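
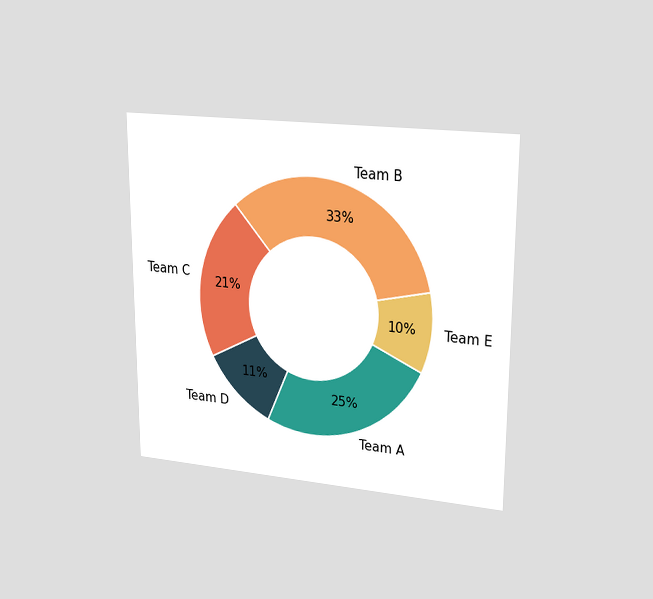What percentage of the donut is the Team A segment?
25%

The chart is viewed at a slight angle. The Team A segment takes up 25% of the ring.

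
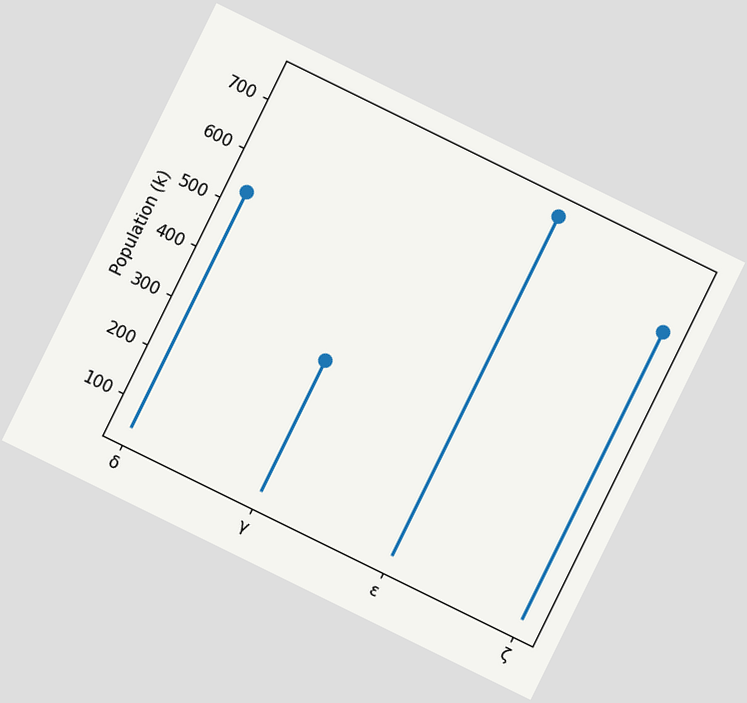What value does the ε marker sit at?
The chart is tilted about 26° clockwise. The ε marker sits at 742k.

742k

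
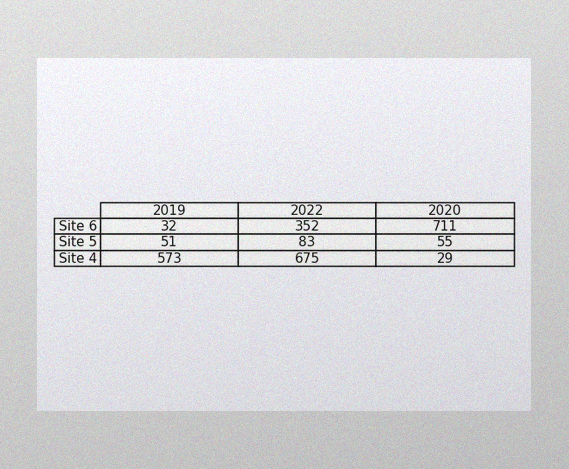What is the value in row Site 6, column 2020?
The image has some photo noise and uneven lighting. The (Site 6, 2020) cell reads 711.

711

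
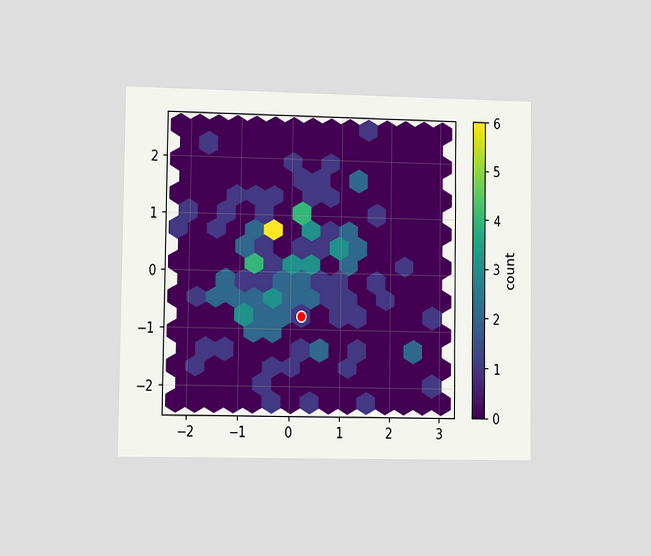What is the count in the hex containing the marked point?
1

The chart is viewed slightly from the left. The marked hex reads 1 on the colorbar.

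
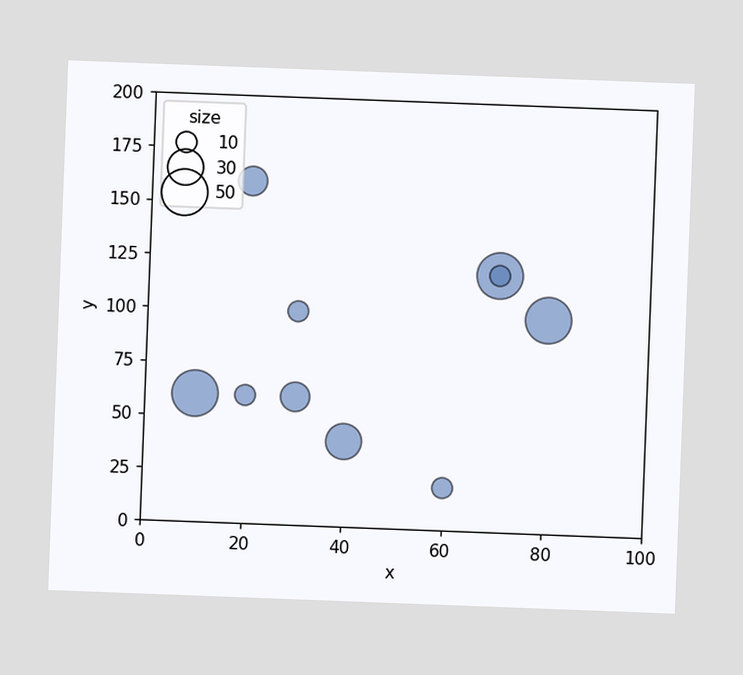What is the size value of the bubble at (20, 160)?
20

The chart is tilted about 2° clockwise. Matching the bubble at (20, 160) against the size legend gives 20.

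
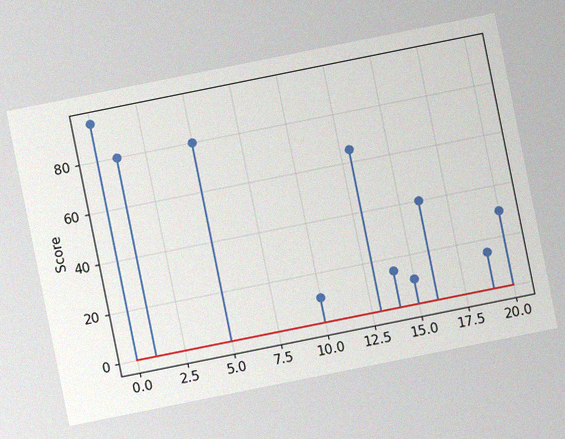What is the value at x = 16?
The chart is tilted about 11° counter-clockwise, with some photo noise. The stem at x=16 reaches 40.

40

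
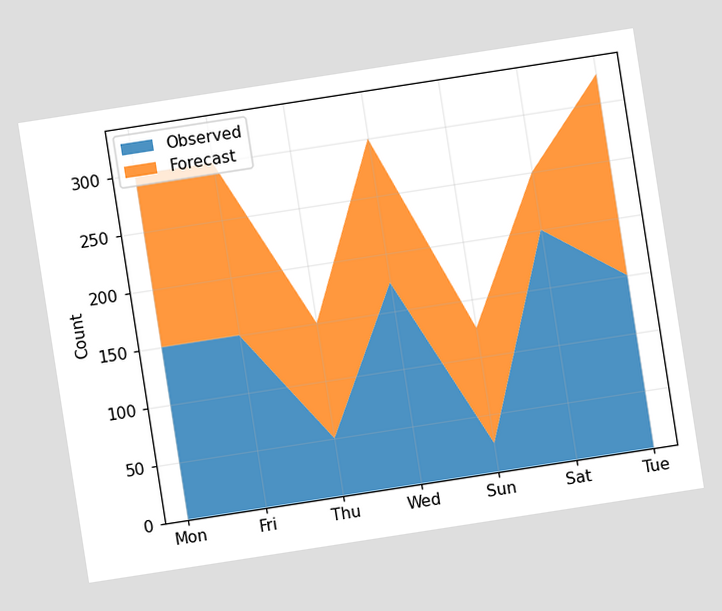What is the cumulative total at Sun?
125

The chart is tilted about 9° counter-clockwise. The stacked total at Sun reaches 125.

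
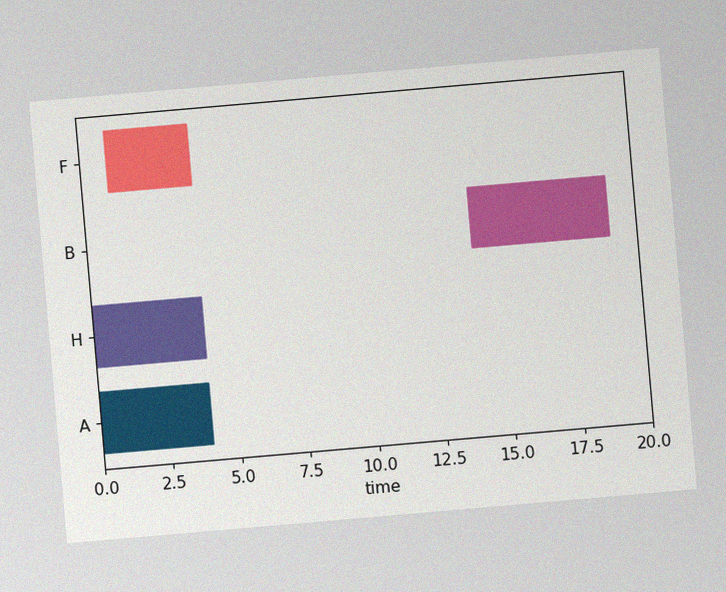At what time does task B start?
The chart is tilted about 5° counter-clockwise, with some photo noise. The B bar begins at t=14.

14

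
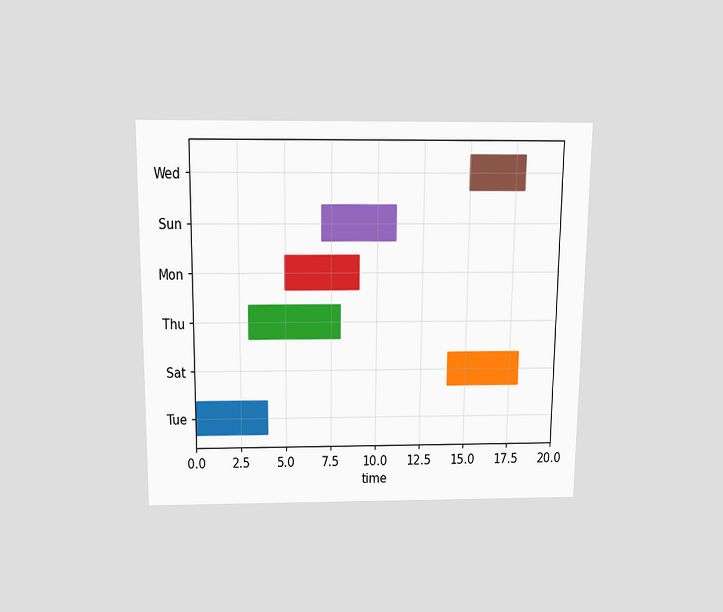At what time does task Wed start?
The chart is viewed slightly from above. The Wed bar begins at t=15.

15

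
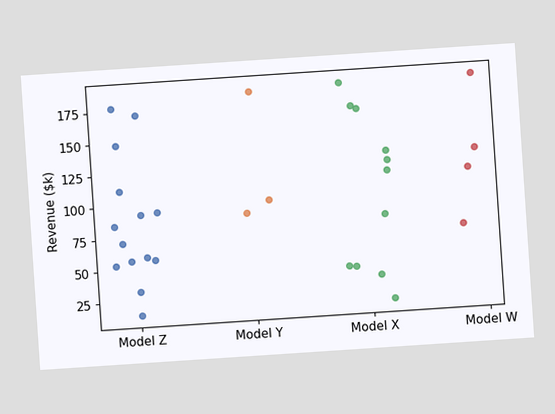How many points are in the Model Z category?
14

The chart is tilted about 4° counter-clockwise. Counting the markers in the Model Z column gives 14.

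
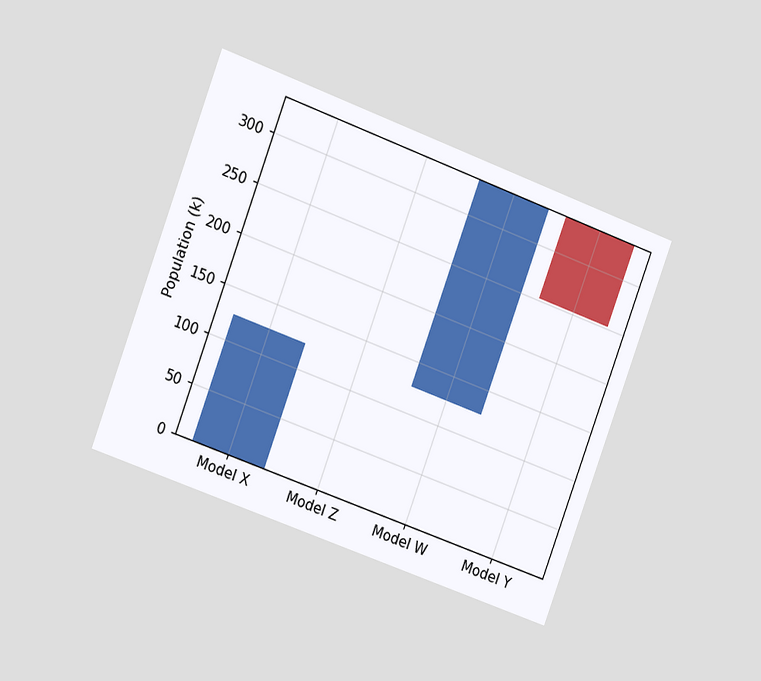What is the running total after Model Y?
252k

The chart is tilted about 20° clockwise and viewed at a slight angle. After Model Y the running total reaches 252k.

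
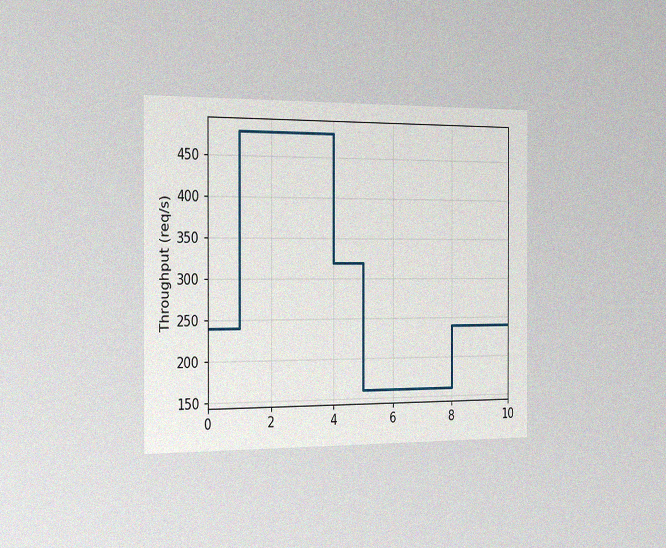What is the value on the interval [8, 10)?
The chart is viewed slightly from the left, with some photo noise. On [8, 10) the step sits at 240req/s.

240req/s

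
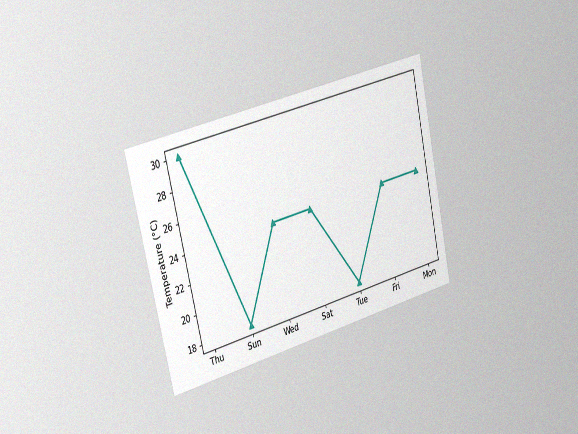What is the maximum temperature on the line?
The chart is tilted about 13° counter-clockwise and viewed slightly from the left, with some photo noise. The highest point is at Thu, and reading across to the y-axis gives 30°C.

30°C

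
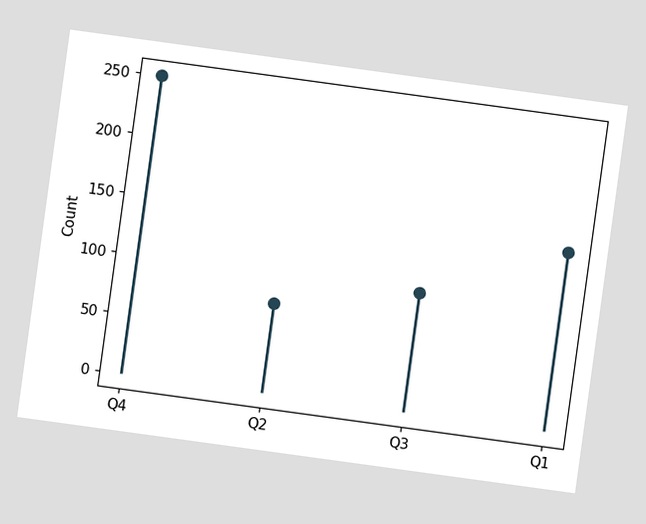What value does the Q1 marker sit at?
150

The chart is tilted about 8° clockwise. The Q1 marker sits at 150.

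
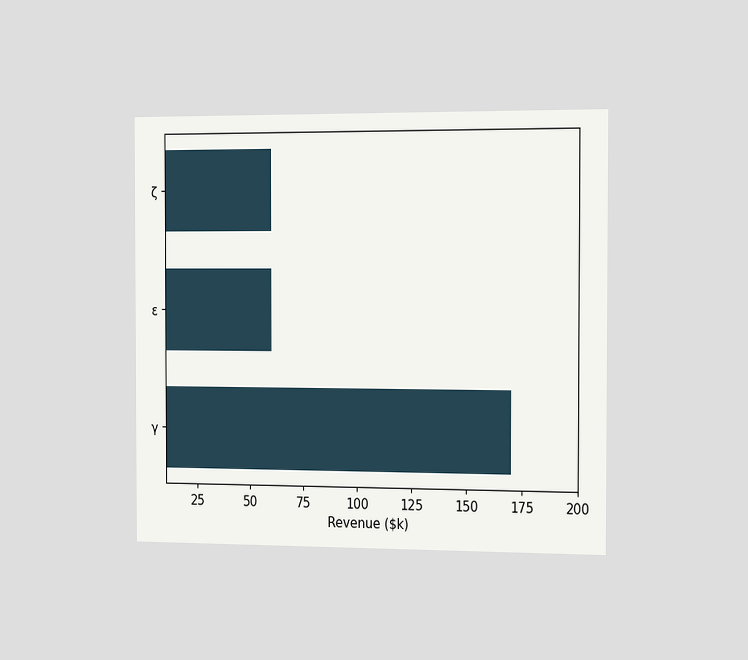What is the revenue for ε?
The chart is viewed slightly from the right. Reading along the chart's x-axis, the ε bar reaches $60k.

$60k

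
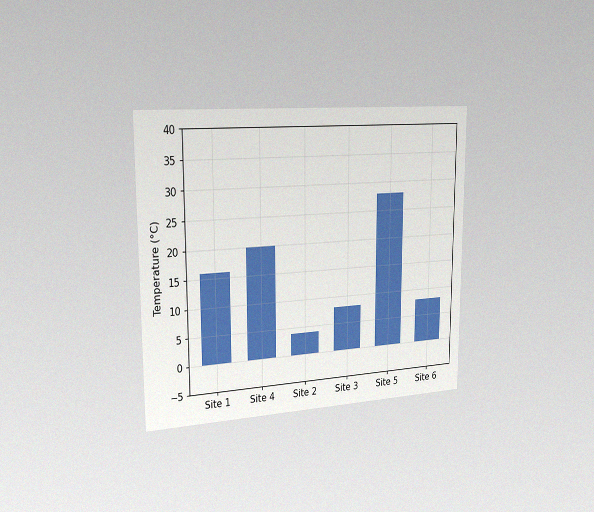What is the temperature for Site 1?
The chart is viewed slightly from the left, with some photo noise. Reading along the chart's y-axis, the Site 1 bar reaches 16°C.

16°C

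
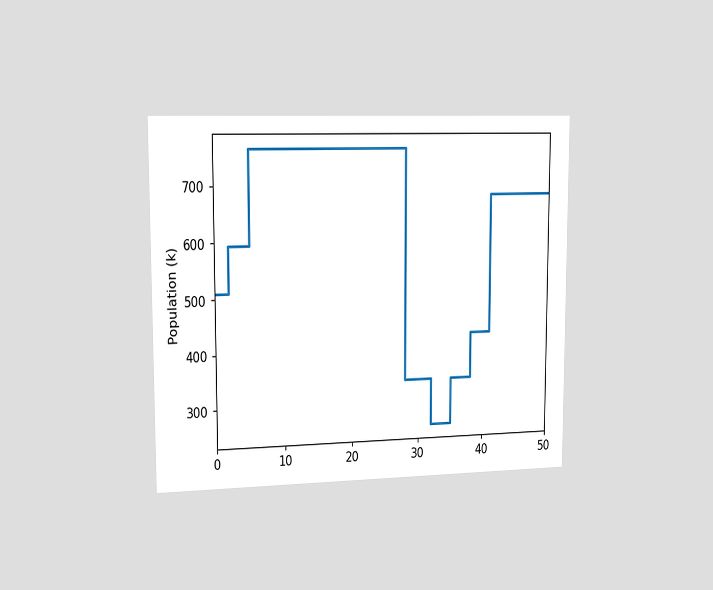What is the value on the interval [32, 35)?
255k

The chart is viewed slightly from the left. On [32, 35) the step sits at 255k.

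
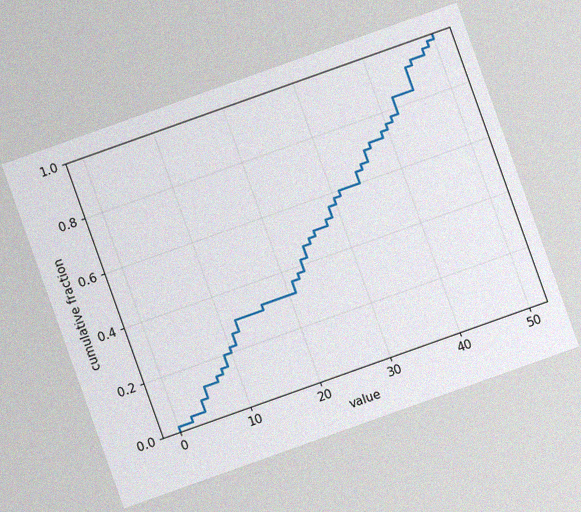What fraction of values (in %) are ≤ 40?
The chart is tilted about 20° counter-clockwise, with some photo noise. At x=40 the ECDF step is at 76%.

76%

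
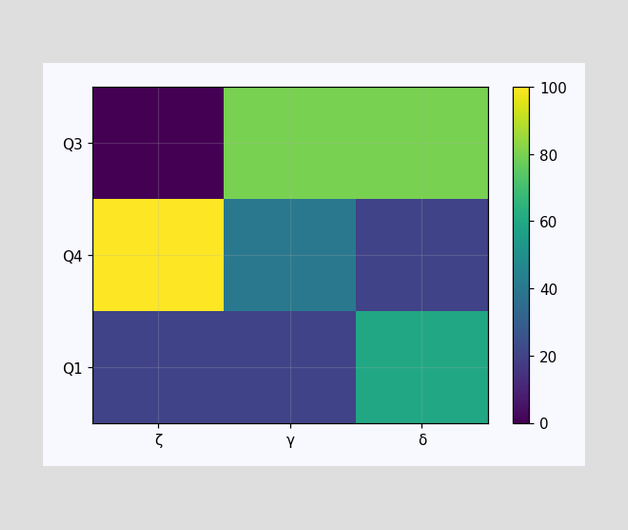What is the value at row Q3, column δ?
80

Matching cell (Q3, δ) against the colorbar gives 80.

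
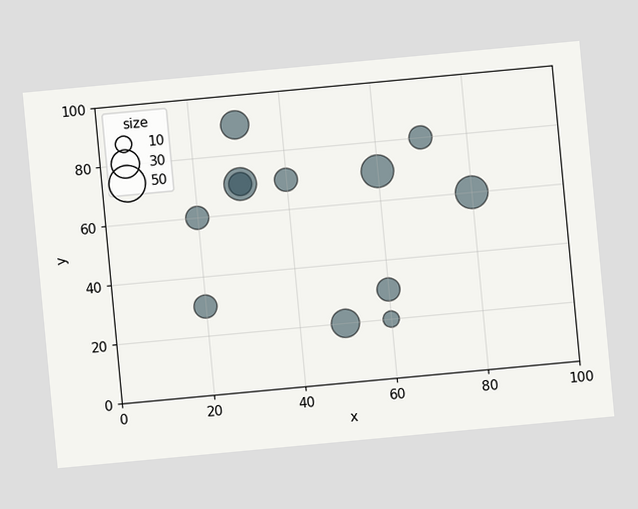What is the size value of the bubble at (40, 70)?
The chart is tilted about 5° counter-clockwise. Matching the bubble at (40, 70) against the size legend gives 20.

20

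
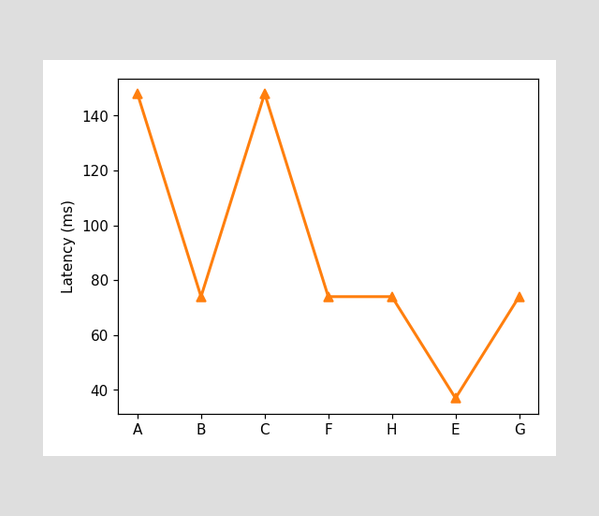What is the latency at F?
74ms

At F, the line is at 74ms.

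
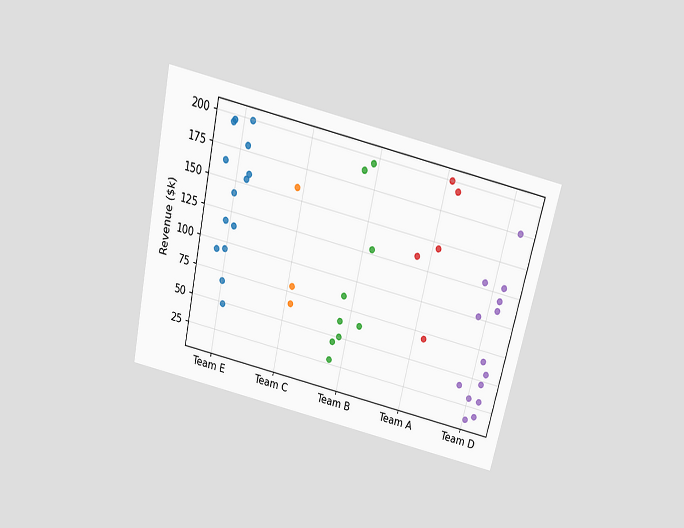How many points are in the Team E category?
14

The chart is tilted about 13° clockwise and viewed slightly from above. Counting the markers in the Team E column gives 14.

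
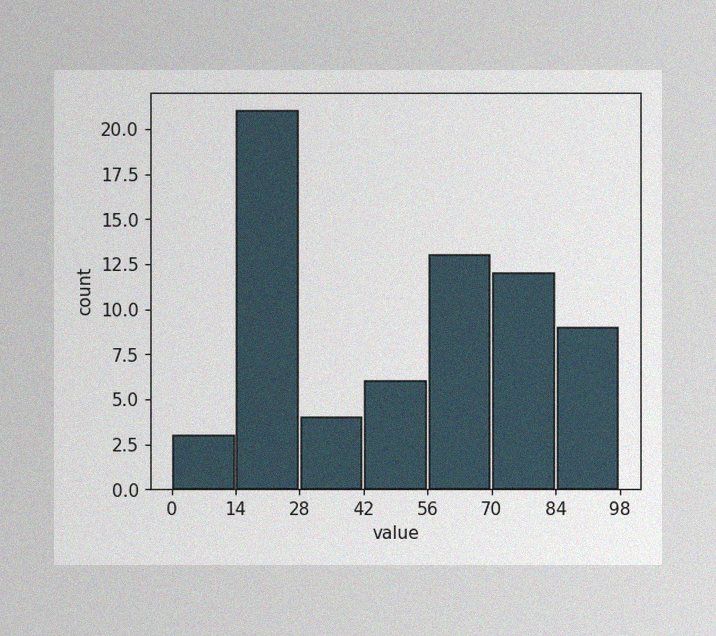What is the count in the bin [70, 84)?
The image has some photo noise and uneven lighting. The [70, 84) bin has height 12.

12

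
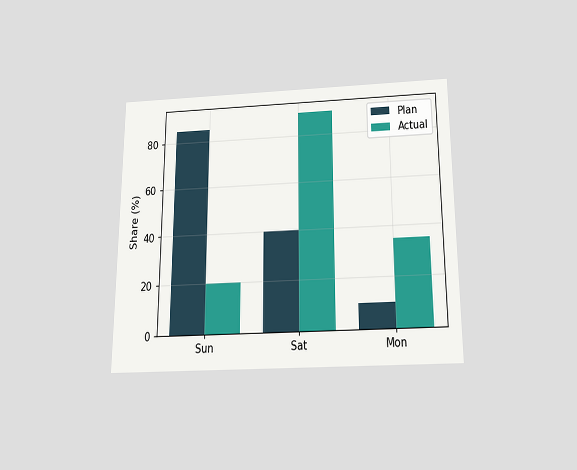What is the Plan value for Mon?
10%

The chart is viewed slightly from below. The Plan bar at Mon reaches 10% on the y-axis.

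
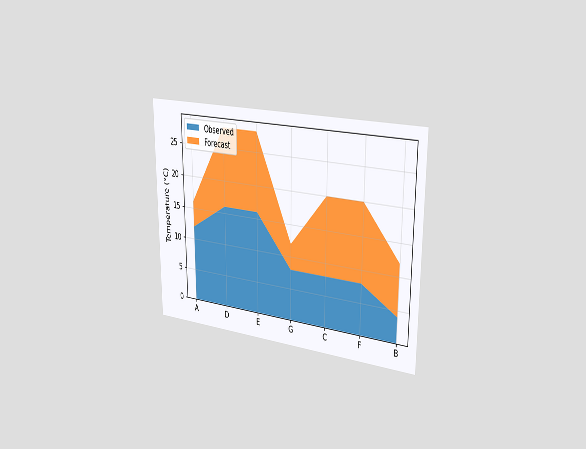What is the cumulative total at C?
The chart is viewed slightly from the right. The stacked total at C reaches 20°C.

20°C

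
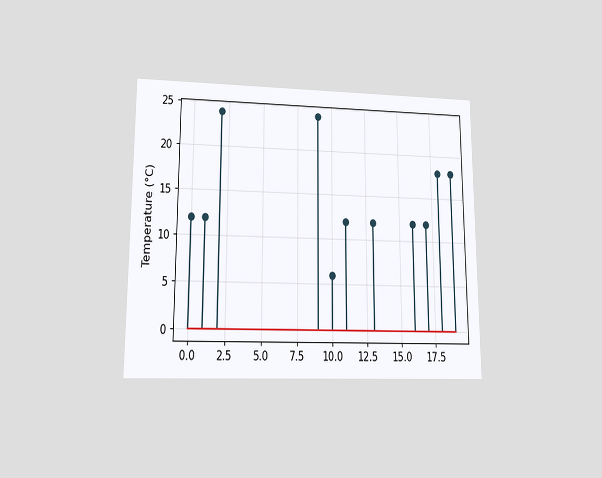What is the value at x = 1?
12°C

The chart is viewed at a slight angle. The stem at x=1 reaches 12°C.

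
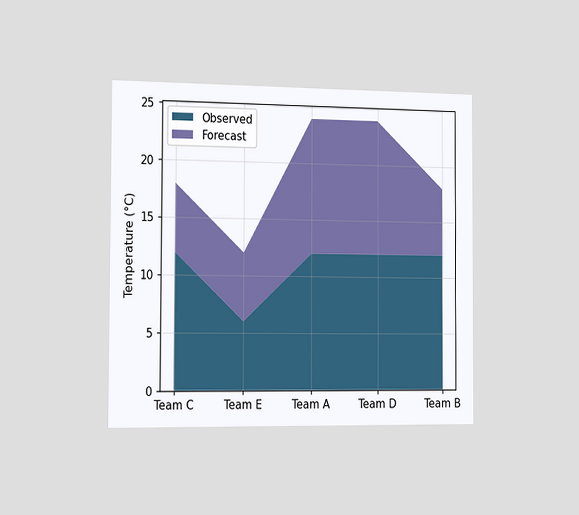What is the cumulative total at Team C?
The chart is viewed slightly from the left. The stacked total at Team C reaches 18°C.

18°C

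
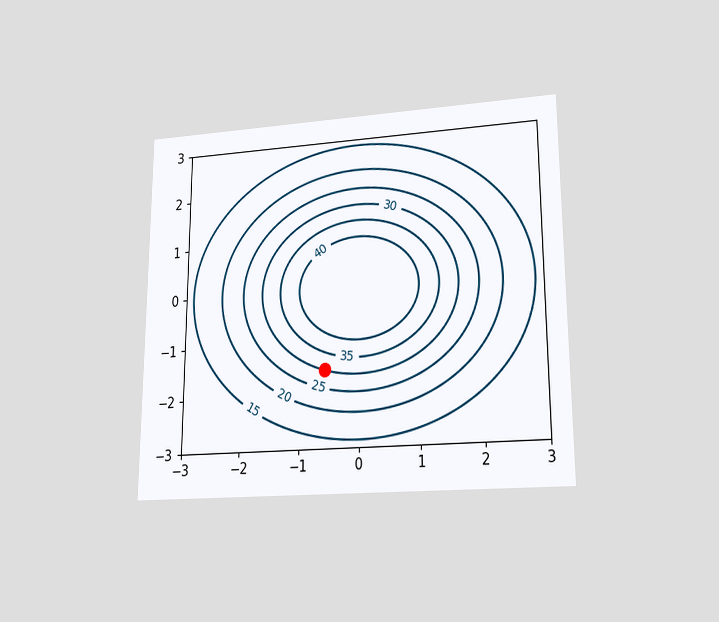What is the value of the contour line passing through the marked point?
30

The chart is viewed at a slight angle. The marked point sits on the contour labelled 30.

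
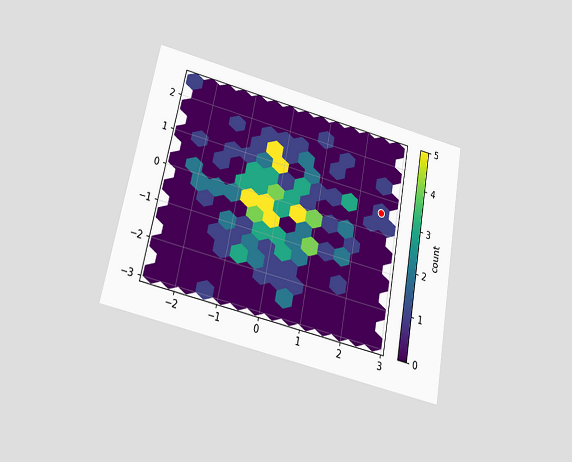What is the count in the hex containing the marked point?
The chart is tilted about 11° clockwise and viewed slightly from below. The marked hex reads 1 on the colorbar.

1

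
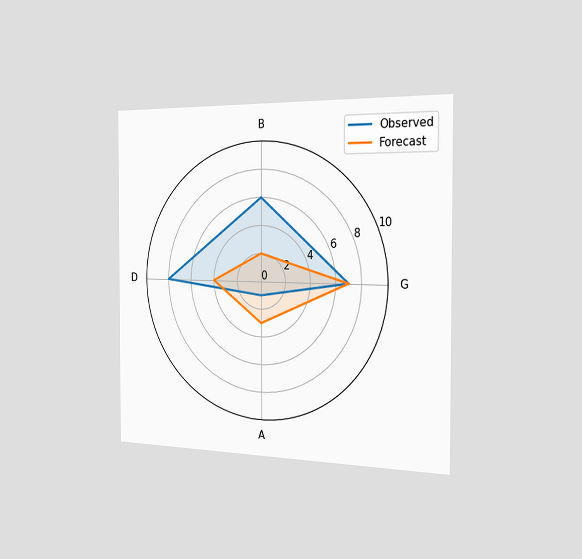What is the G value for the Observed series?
The chart is viewed slightly from the right. On the G axis, Observed reaches 7.

7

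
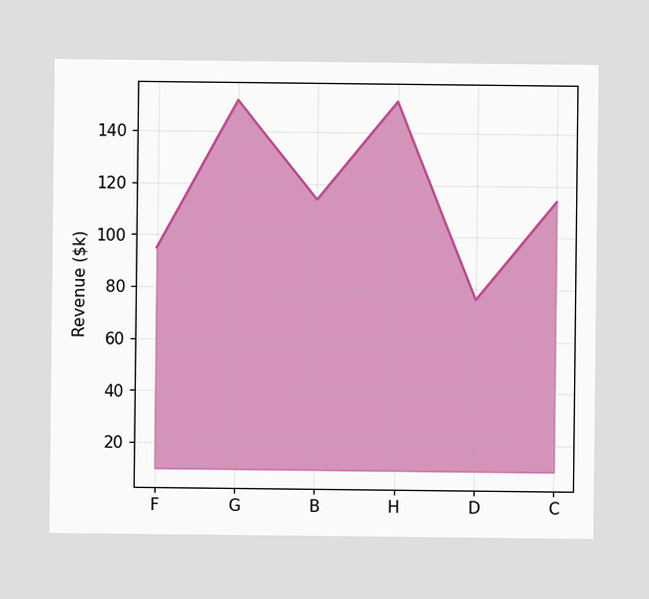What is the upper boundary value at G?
At G the upper boundary is at $152k.

$152k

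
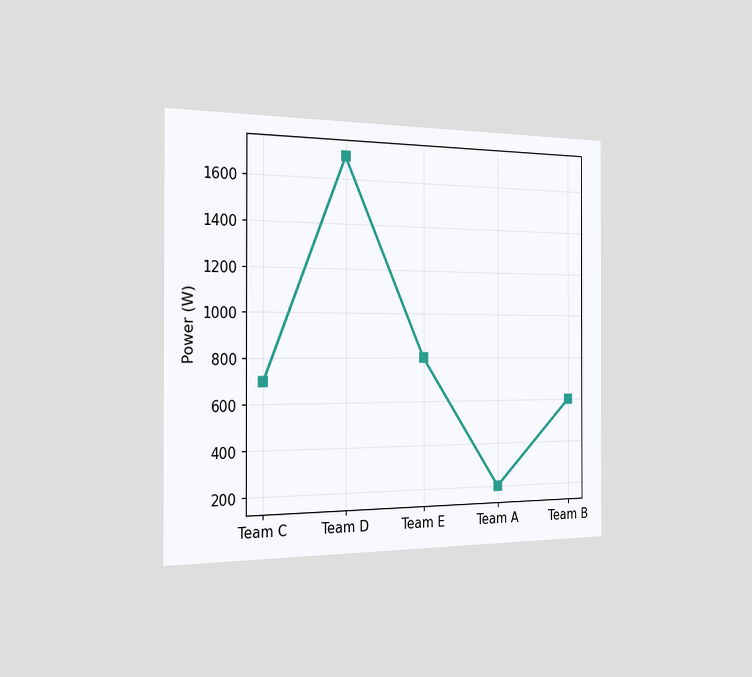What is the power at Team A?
The chart is viewed slightly from the left. At Team A, the line is at 200W.

200W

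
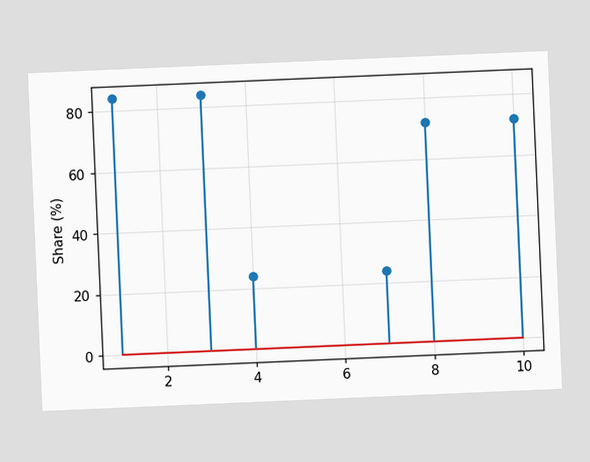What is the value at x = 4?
The chart is tilted about 2° counter-clockwise. The stem at x=4 reaches 24%.

24%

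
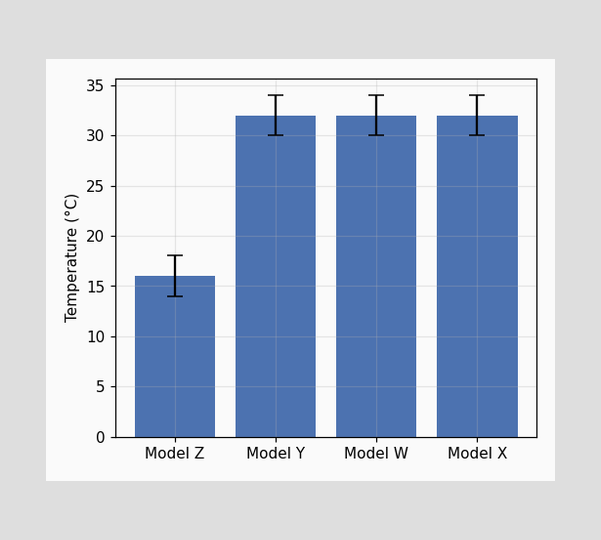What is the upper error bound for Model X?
34°C

The Model X bar's upper whisker reaches 34°C.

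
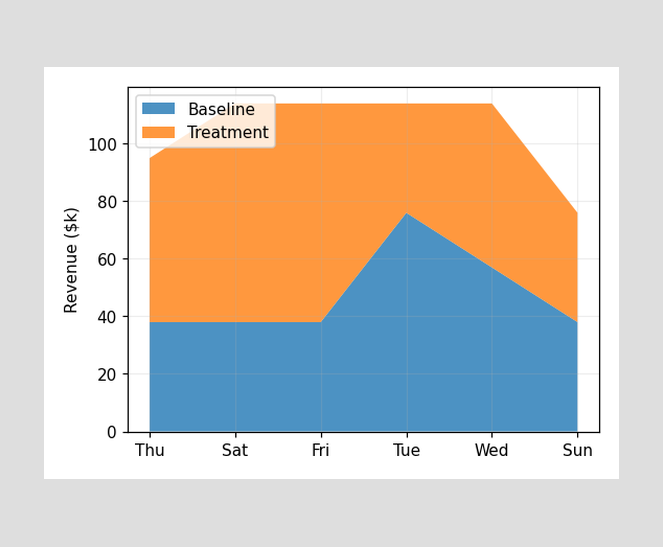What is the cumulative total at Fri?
The stacked total at Fri reaches $114k.

$114k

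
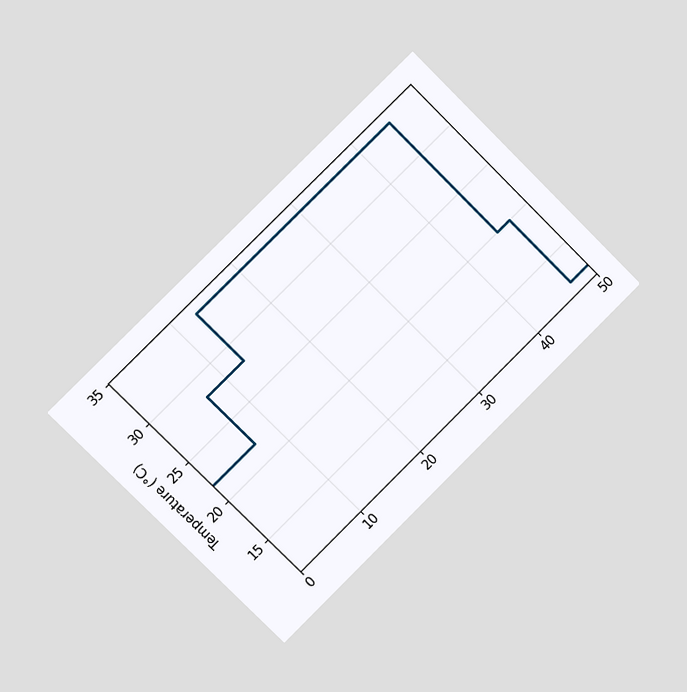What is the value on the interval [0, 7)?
22°C

The chart is tilted about 45° counter-clockwise and viewed slightly from the left. On [0, 7) the step sits at 22°C.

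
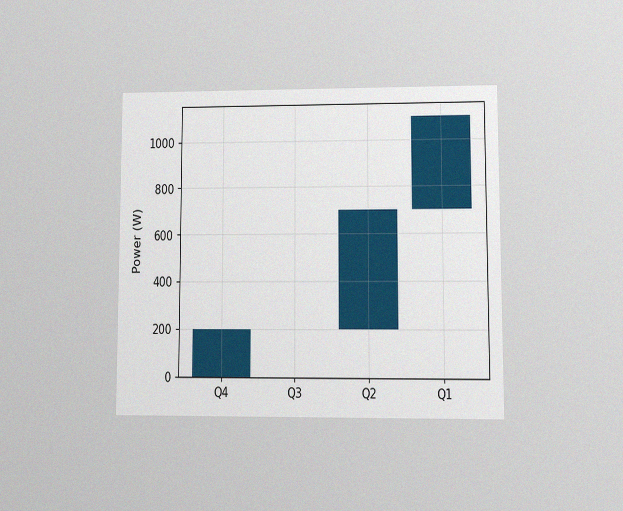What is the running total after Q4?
200W

The chart is viewed at a slight angle, with some photo noise. After Q4 the running total reaches 200W.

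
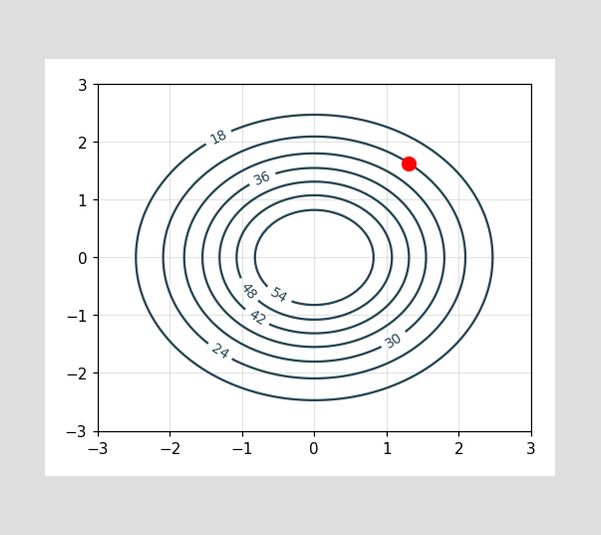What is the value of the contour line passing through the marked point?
The marked point sits on the contour labelled 24.

24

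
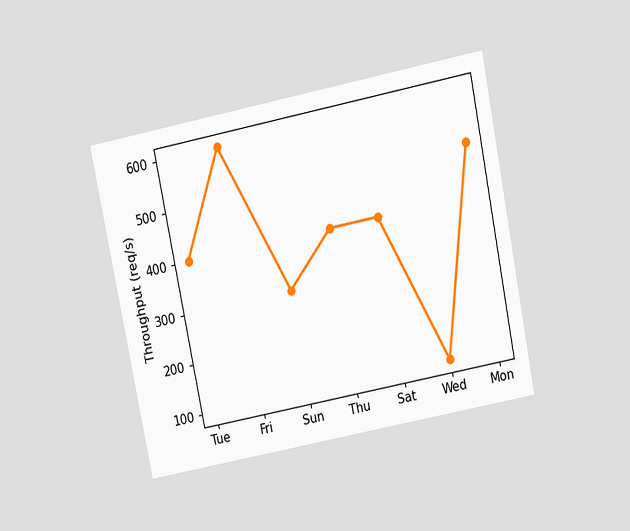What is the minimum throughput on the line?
100req/s

The chart is tilted about 11° counter-clockwise and viewed slightly from above. The lowest point is at Wed, and reading across to the y-axis gives 100req/s.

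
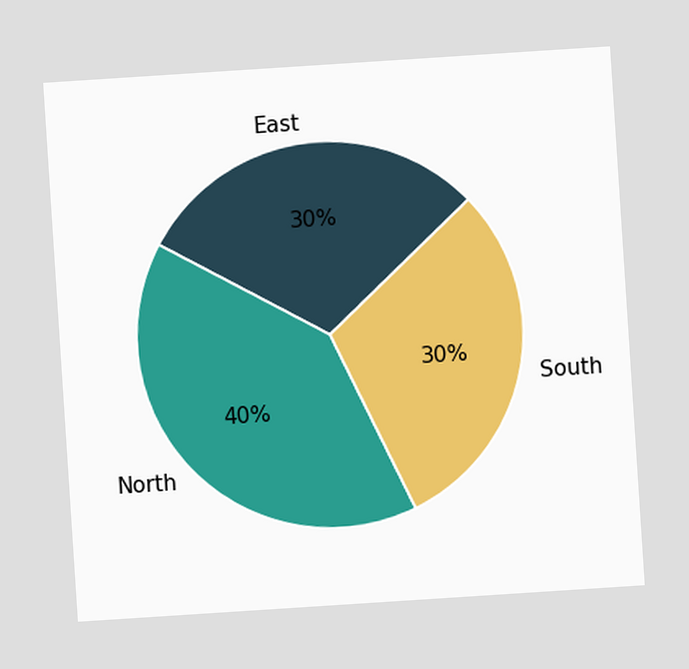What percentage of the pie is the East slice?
The chart is tilted about 4° counter-clockwise. The East slice takes up 30% of the pie.

30%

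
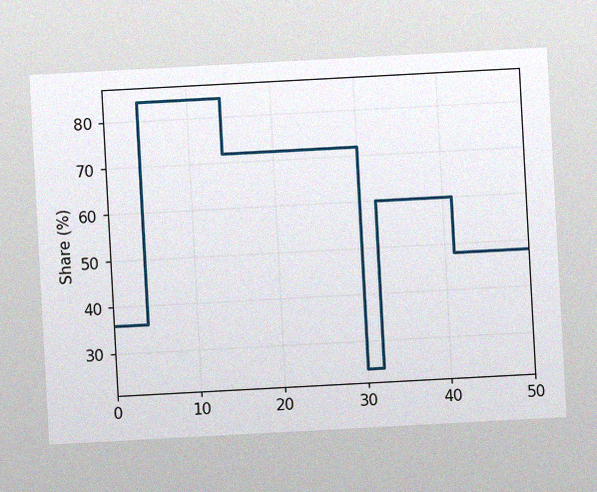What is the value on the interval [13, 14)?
The chart is tilted about 3° counter-clockwise, with some photo noise. On [13, 14) the step sits at 84%.

84%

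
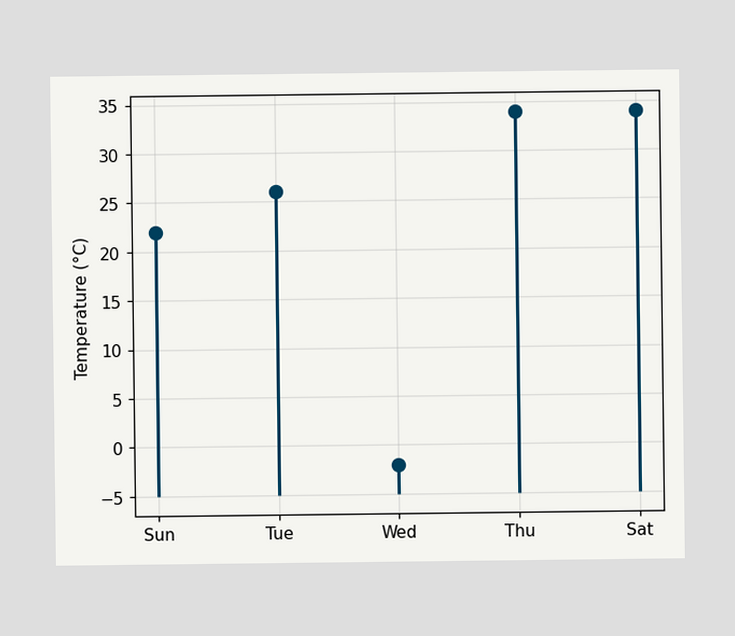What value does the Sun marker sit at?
22°C

The Sun marker sits at 22°C.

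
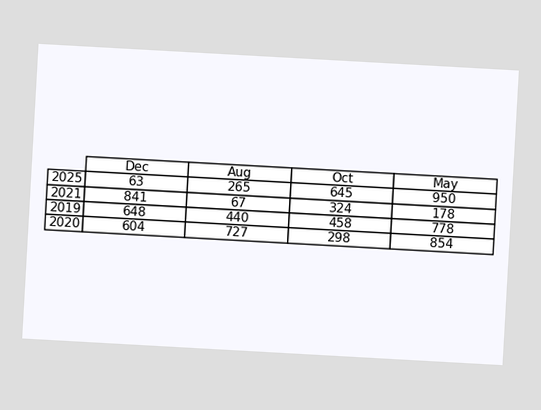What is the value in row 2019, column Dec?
648

The chart is tilted about 3° clockwise. The (2019, Dec) cell reads 648.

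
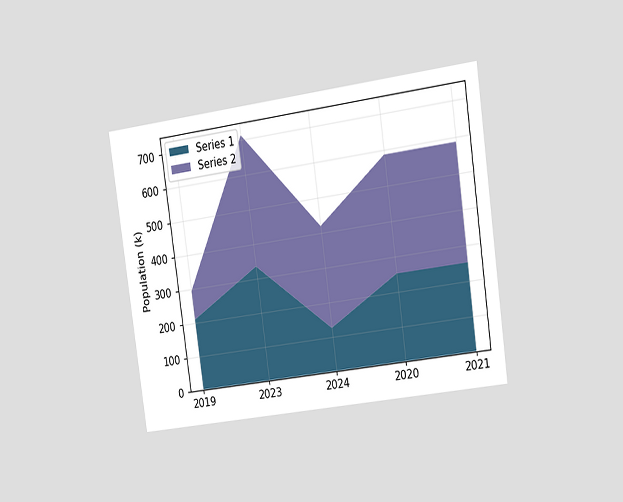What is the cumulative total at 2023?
714k

The chart is tilted about 8° counter-clockwise and viewed at a slight angle. The stacked total at 2023 reaches 714k.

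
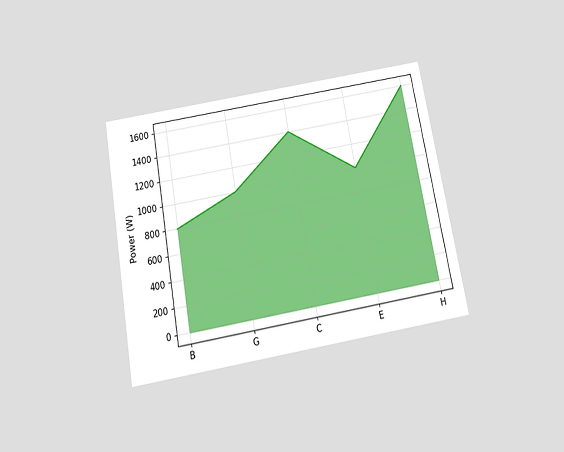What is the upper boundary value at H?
1600W

The chart is tilted about 10° counter-clockwise and viewed slightly from below. At H the upper boundary is at 1600W.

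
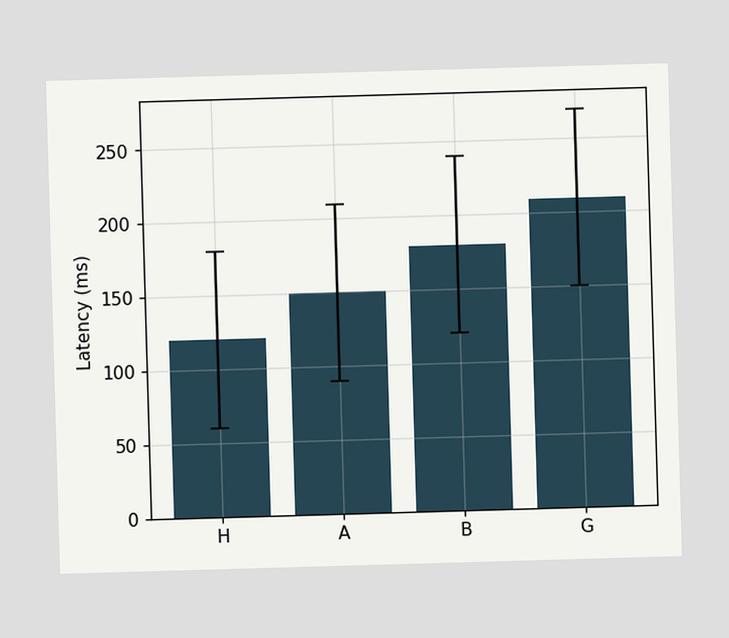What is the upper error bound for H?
180ms

The H bar's upper whisker reaches 180ms.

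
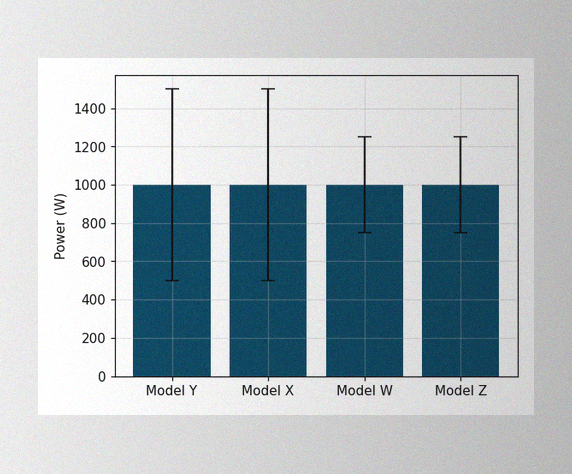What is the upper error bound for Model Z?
The image has some photo noise and uneven lighting. The Model Z bar's upper whisker reaches 1250W.

1250W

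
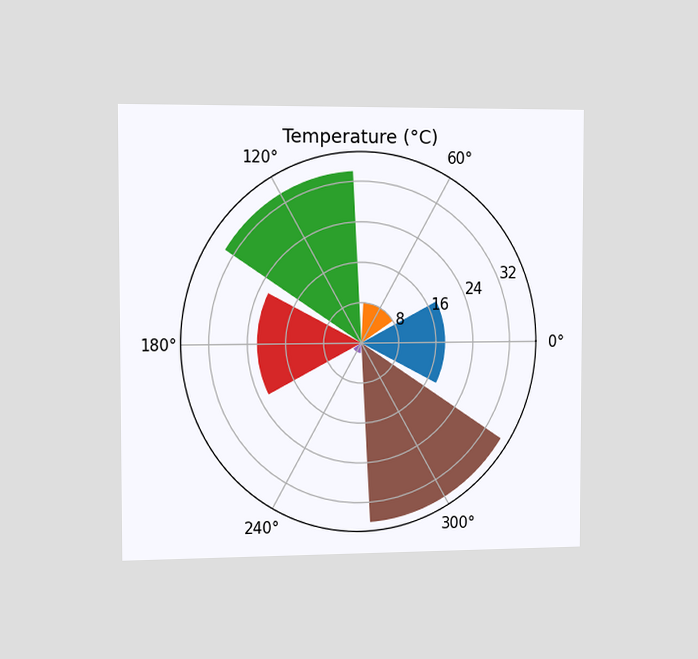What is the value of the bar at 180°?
The chart is viewed slightly from the left. The bar at 180° reaches 22°C on the radial axis.

22°C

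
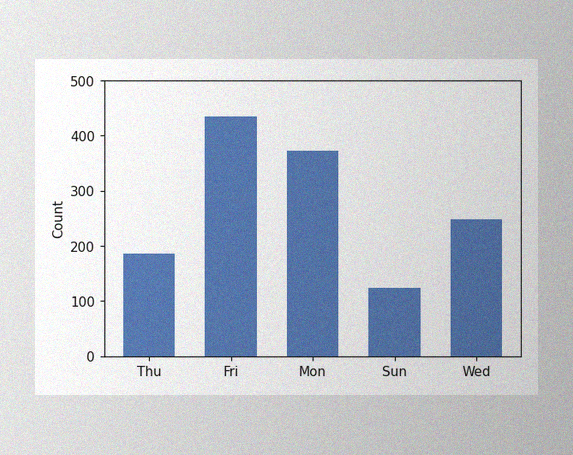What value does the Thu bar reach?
The image has some photo noise and uneven lighting. Reading along the chart's y-axis, the Thu bar reaches 186.

186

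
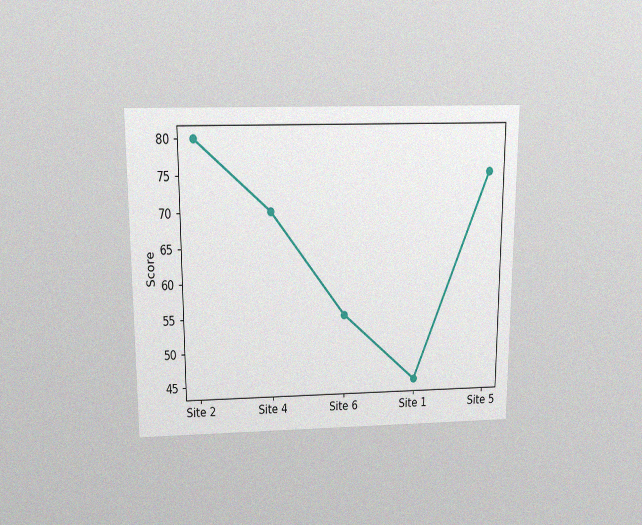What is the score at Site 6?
55

The chart is viewed slightly from above, with some photo noise. At Site 6, the line is at 55.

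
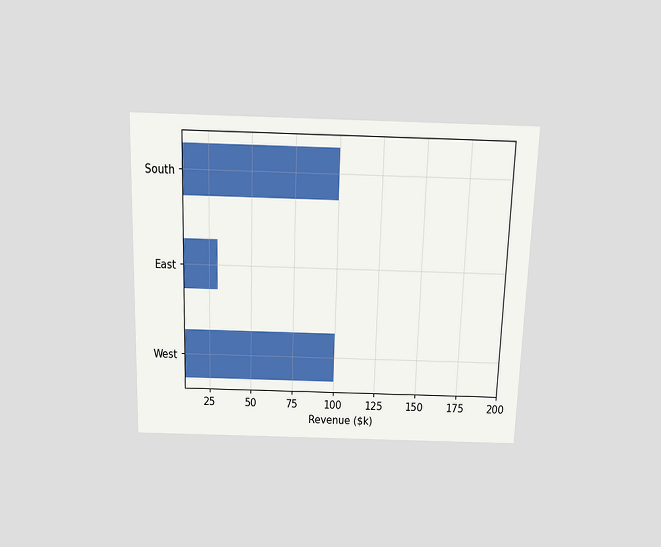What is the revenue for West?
The chart is viewed slightly from above. Reading along the chart's x-axis, the West bar reaches $100k.

$100k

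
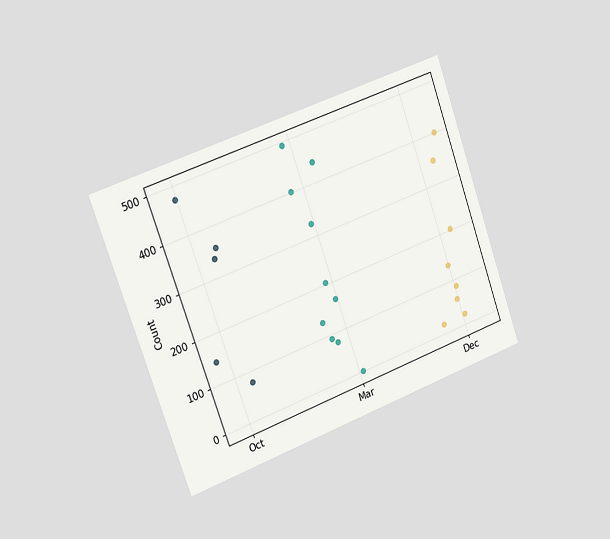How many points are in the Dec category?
8

The chart is tilted about 20° counter-clockwise and viewed slightly from the left. Counting the markers in the Dec column gives 8.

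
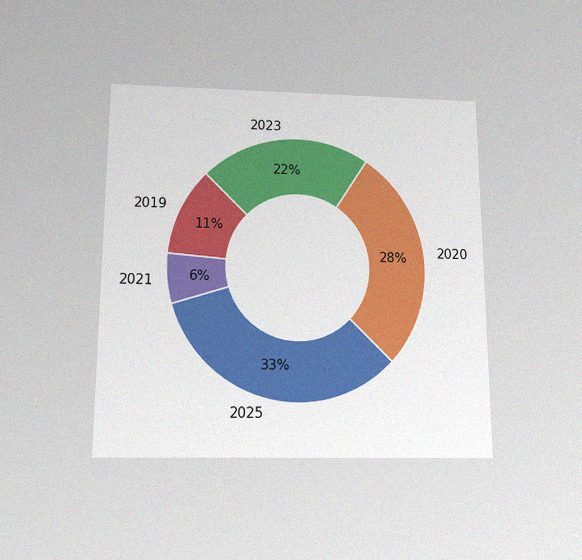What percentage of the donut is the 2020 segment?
28%

The chart is viewed slightly from below, with some photo noise. The 2020 segment takes up 28% of the ring.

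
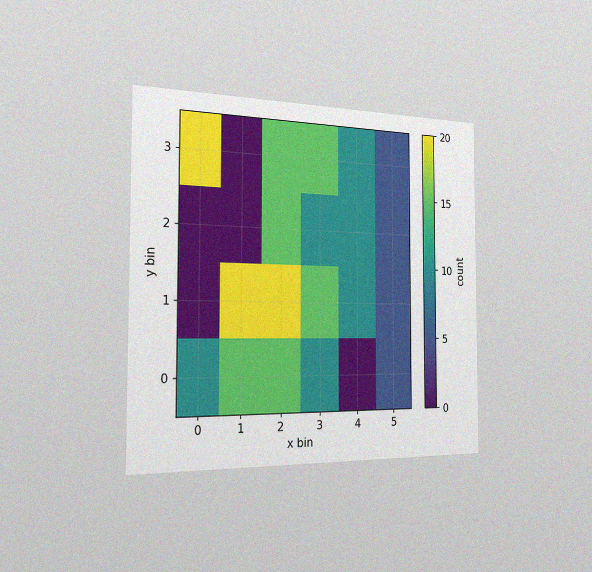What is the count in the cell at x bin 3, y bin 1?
The chart is viewed slightly from the left, with some photo noise. Matching the cell (3, 1) against the colorbar gives 15.

15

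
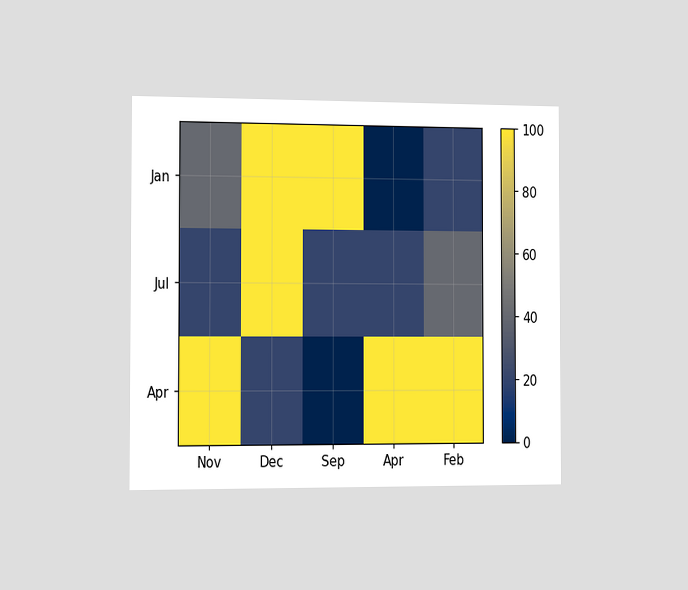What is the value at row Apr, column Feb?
100

The chart is viewed slightly from the left. Matching cell (Apr, Feb) against the colorbar gives 100.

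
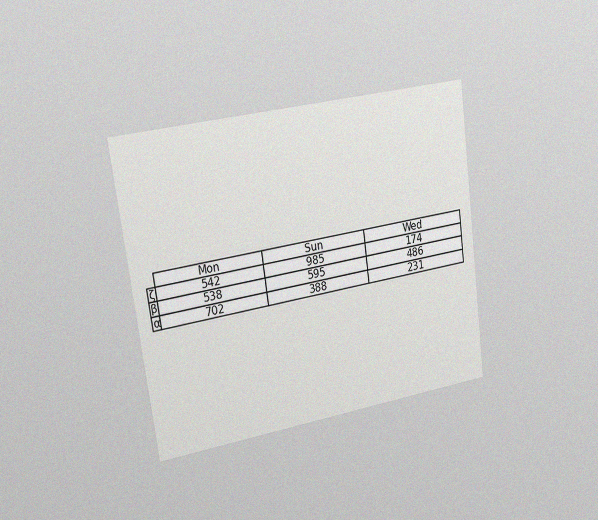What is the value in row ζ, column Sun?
The chart is tilted about 8° counter-clockwise and viewed slightly from the left, with some photo noise. The (ζ, Sun) cell reads 985.

985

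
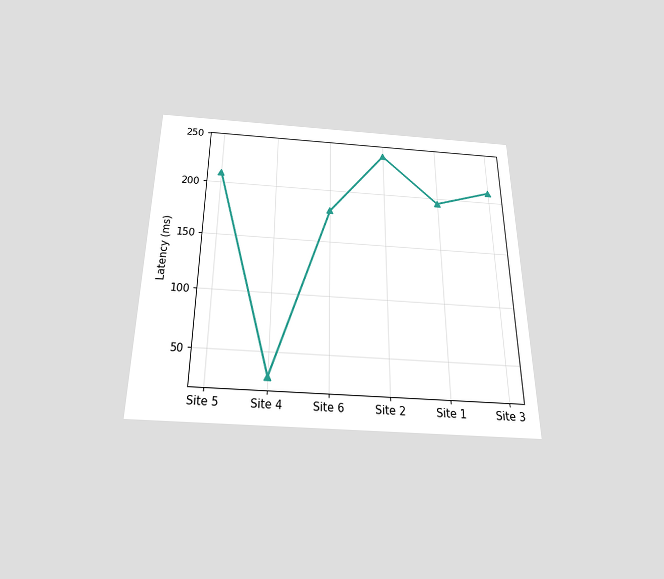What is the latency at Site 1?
195ms

The chart is viewed slightly from below. At Site 1, the line is at 195ms.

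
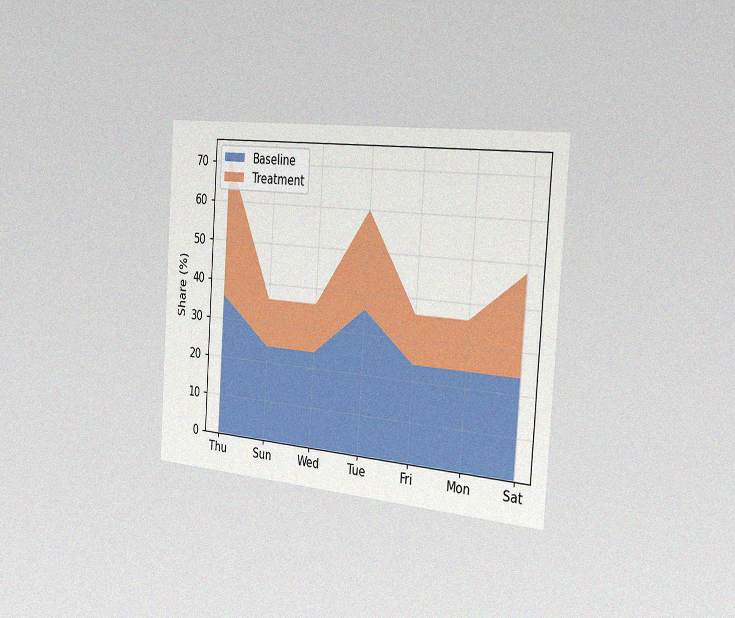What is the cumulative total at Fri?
The chart is tilted about 4° clockwise and viewed slightly from the right, with some photo noise. The stacked total at Fri reaches 36%.

36%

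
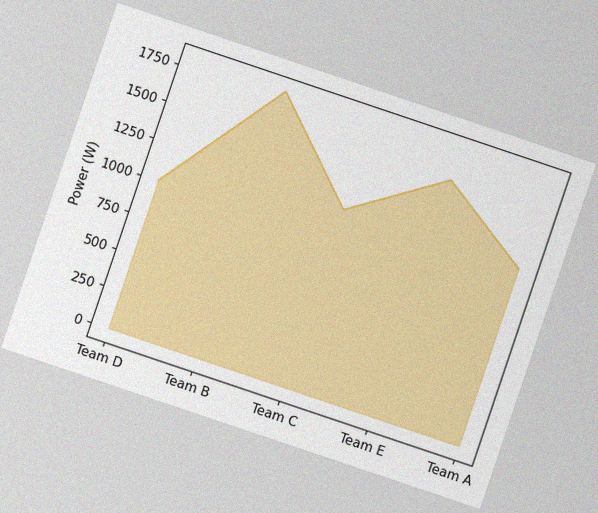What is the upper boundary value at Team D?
1000W

The chart is tilted about 19° clockwise, with some photo noise. At Team D the upper boundary is at 1000W.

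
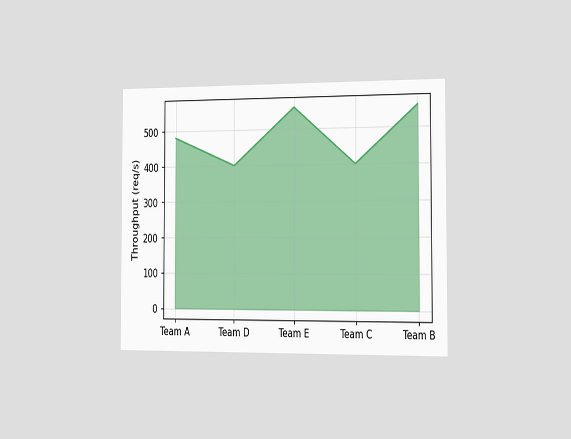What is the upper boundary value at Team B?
The chart is viewed slightly from the right. At Team B the upper boundary is at 560req/s.

560req/s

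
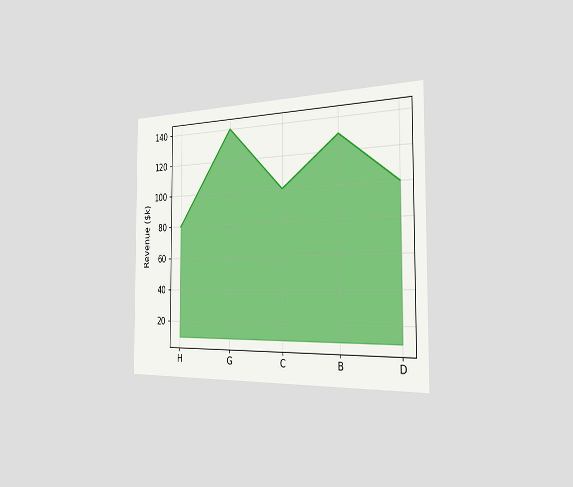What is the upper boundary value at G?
$140k

The chart is viewed slightly from the right. At G the upper boundary is at $140k.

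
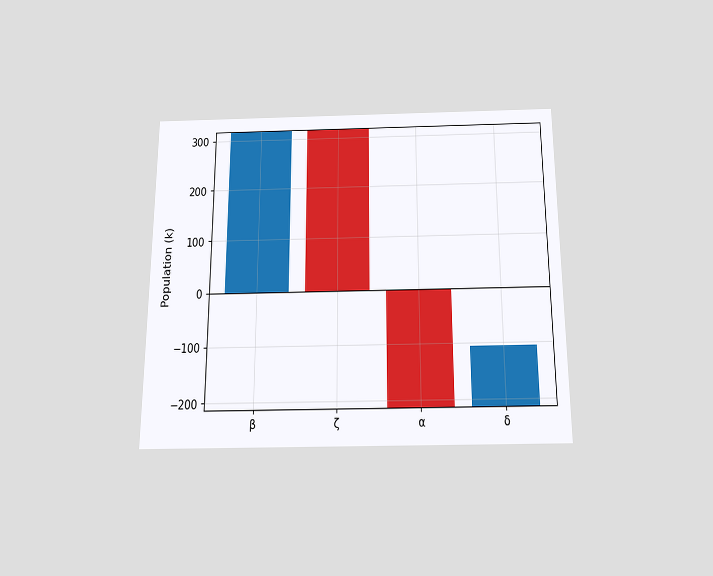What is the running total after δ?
The chart is viewed slightly from below. After δ the running total reaches -106k.

-106k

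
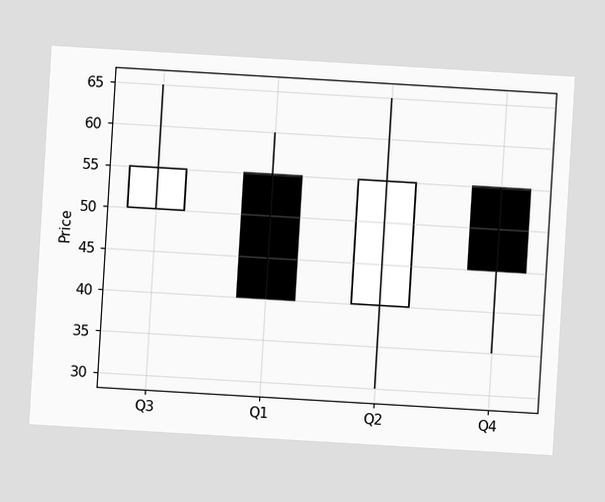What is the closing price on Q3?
55

The chart is tilted about 3° clockwise. The Q3 candle closes at 55.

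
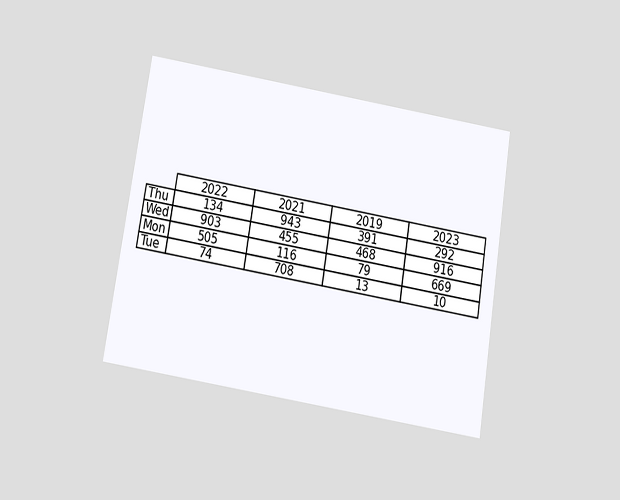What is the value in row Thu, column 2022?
The chart is tilted about 9° clockwise and viewed slightly from below. The (Thu, 2022) cell reads 134.

134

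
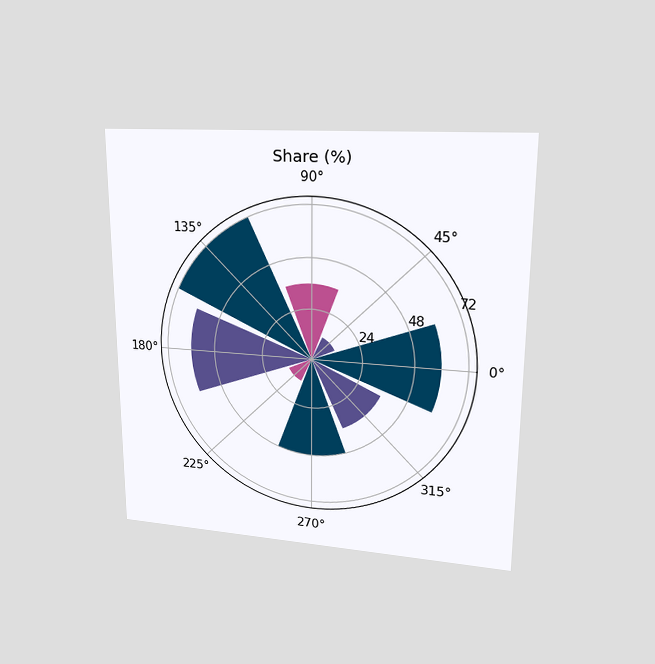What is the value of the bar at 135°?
72%

The chart is viewed at a slight angle. The bar at 135° reaches 72% on the radial axis.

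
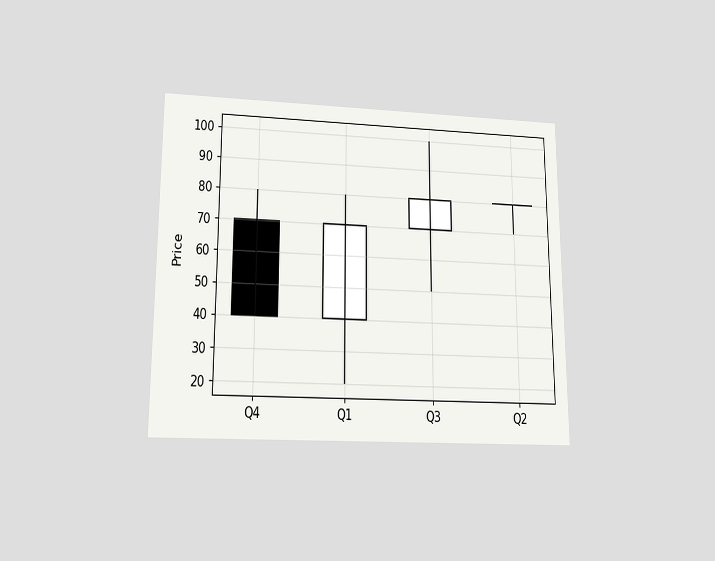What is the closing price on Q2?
The chart is viewed slightly from below. The Q2 candle closes at 80.

80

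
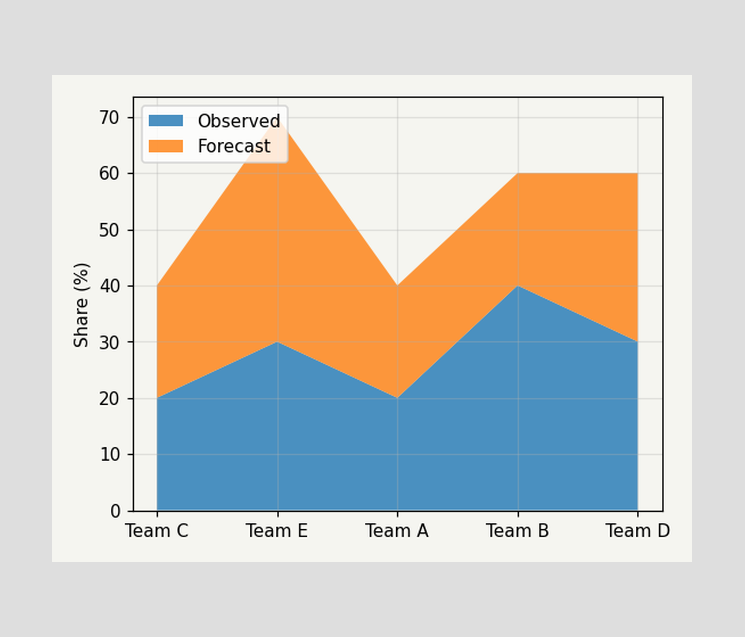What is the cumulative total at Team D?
The stacked total at Team D reaches 60%.

60%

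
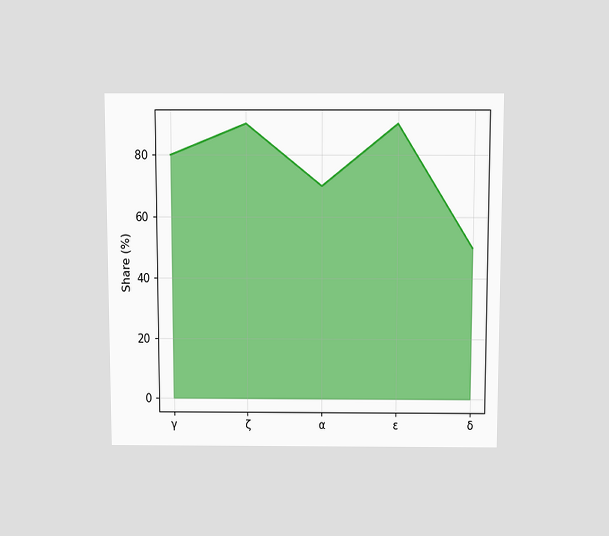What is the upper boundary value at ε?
90%

The chart is viewed slightly from above. At ε the upper boundary is at 90%.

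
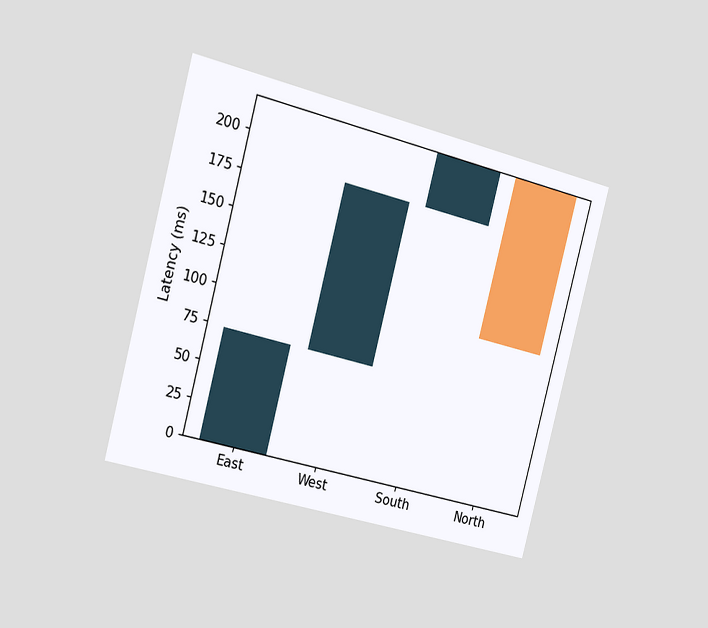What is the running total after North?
The chart is tilted about 15° clockwise and viewed slightly from the left. After North the running total reaches 111ms.

111ms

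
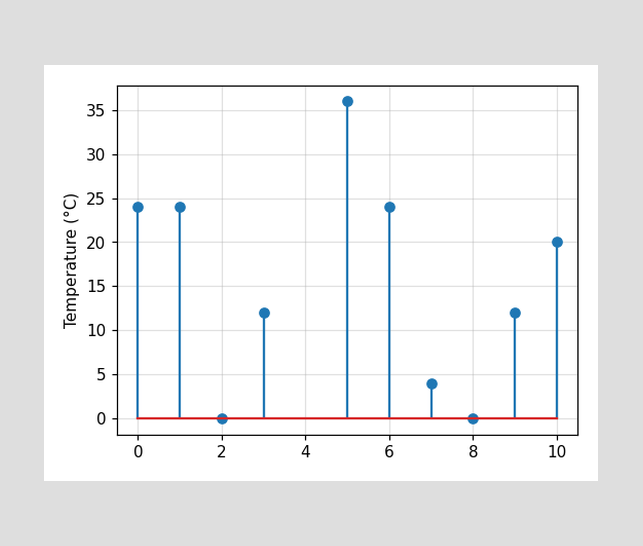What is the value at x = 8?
The stem at x=8 reaches 0°C.

0°C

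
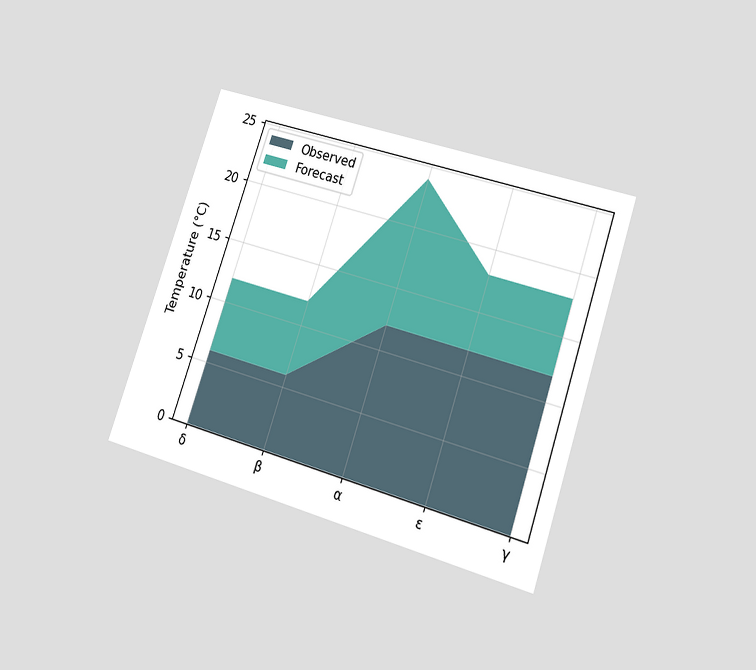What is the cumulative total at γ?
The chart is tilted about 19° clockwise and viewed at a slight angle. The stacked total at γ reaches 18°C.

18°C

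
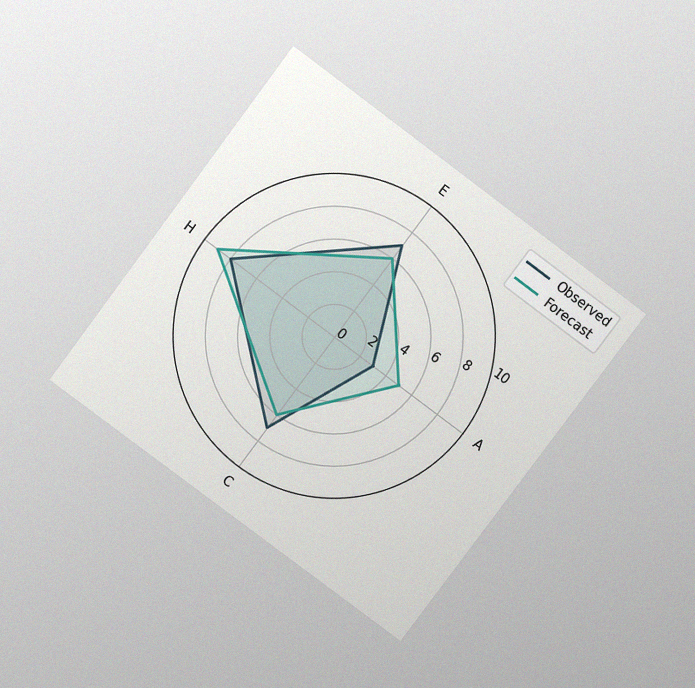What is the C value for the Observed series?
The chart is tilted about 37° clockwise and viewed slightly from above, with some photo noise. On the C axis, Observed reaches 7.

7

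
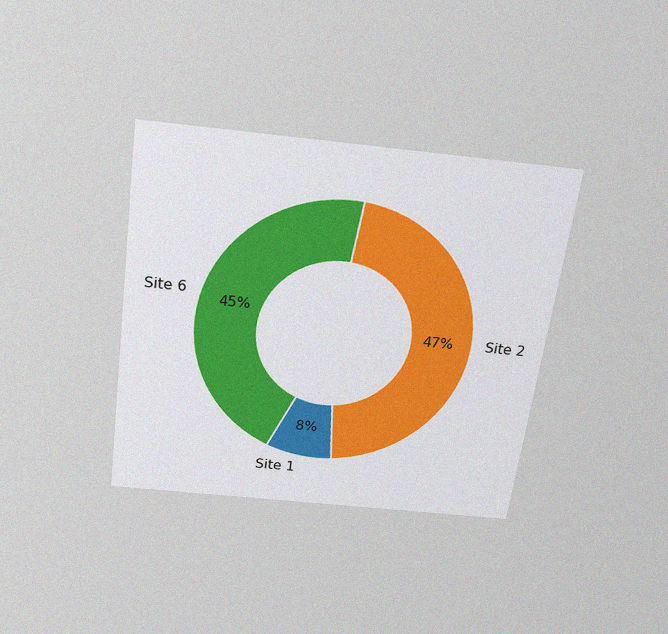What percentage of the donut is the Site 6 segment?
45%

The chart is tilted about 8° clockwise and viewed slightly from above, with some photo noise. The Site 6 segment takes up 45% of the ring.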